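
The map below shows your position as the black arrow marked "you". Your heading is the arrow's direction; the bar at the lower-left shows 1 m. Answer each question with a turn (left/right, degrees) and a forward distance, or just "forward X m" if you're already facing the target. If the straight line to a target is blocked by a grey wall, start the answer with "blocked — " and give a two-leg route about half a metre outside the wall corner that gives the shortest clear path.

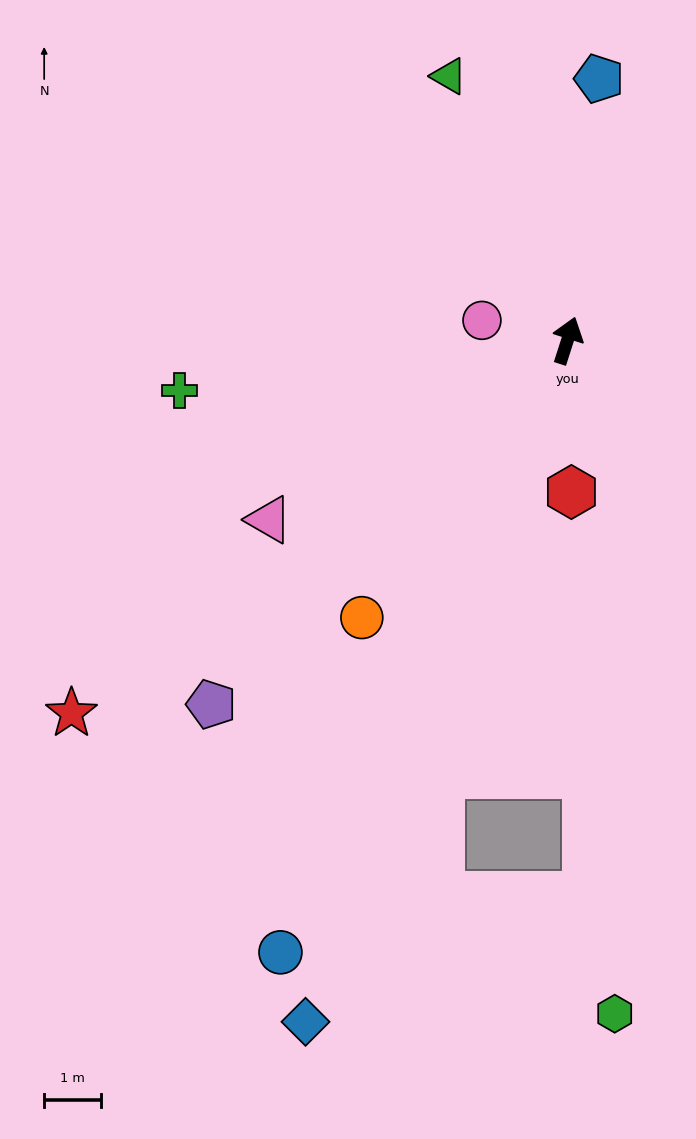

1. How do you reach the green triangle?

turn left 42°, forward 5.1 m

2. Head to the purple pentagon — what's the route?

turn left 153°, forward 9.0 m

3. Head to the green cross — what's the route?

turn left 115°, forward 6.9 m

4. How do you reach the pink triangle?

turn left 139°, forward 6.2 m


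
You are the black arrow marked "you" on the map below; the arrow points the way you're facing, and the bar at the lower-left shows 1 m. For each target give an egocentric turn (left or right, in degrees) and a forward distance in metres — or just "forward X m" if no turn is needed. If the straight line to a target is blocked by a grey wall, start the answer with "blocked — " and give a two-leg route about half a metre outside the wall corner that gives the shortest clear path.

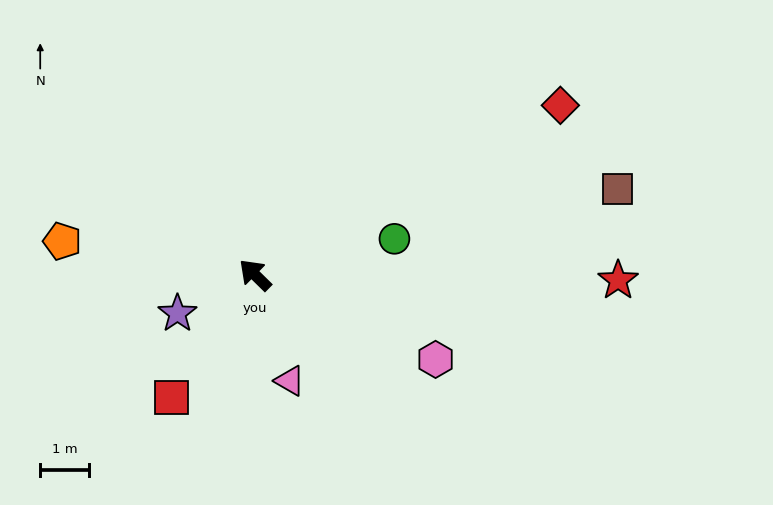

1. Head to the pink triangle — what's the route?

turn left 153°, forward 2.3 m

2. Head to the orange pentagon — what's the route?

turn left 35°, forward 4.0 m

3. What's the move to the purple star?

turn left 71°, forward 1.8 m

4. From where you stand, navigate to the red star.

turn right 136°, forward 7.4 m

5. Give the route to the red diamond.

turn right 107°, forward 7.1 m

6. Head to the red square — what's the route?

turn left 100°, forward 3.0 m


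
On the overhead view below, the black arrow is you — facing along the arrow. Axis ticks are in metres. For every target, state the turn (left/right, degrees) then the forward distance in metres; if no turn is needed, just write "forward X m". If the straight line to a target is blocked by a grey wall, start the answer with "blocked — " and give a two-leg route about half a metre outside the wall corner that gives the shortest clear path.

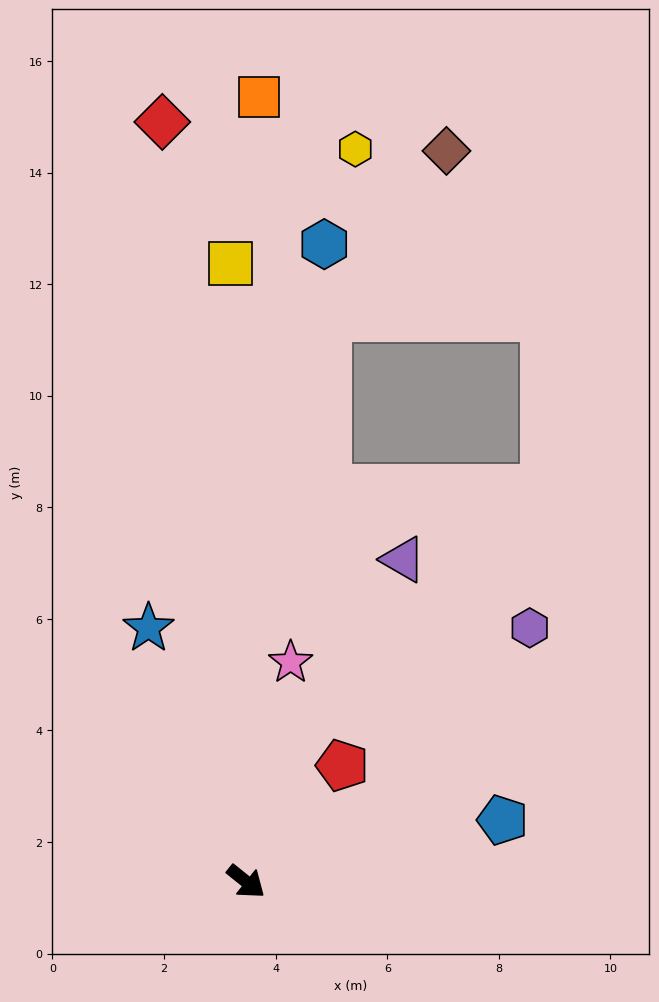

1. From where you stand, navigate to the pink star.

turn left 117°, forward 4.0 m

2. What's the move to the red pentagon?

turn left 89°, forward 2.7 m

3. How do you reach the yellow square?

turn left 130°, forward 11.1 m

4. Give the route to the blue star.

turn left 150°, forward 4.9 m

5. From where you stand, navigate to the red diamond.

turn left 135°, forward 13.7 m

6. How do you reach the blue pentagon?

turn left 52°, forward 4.7 m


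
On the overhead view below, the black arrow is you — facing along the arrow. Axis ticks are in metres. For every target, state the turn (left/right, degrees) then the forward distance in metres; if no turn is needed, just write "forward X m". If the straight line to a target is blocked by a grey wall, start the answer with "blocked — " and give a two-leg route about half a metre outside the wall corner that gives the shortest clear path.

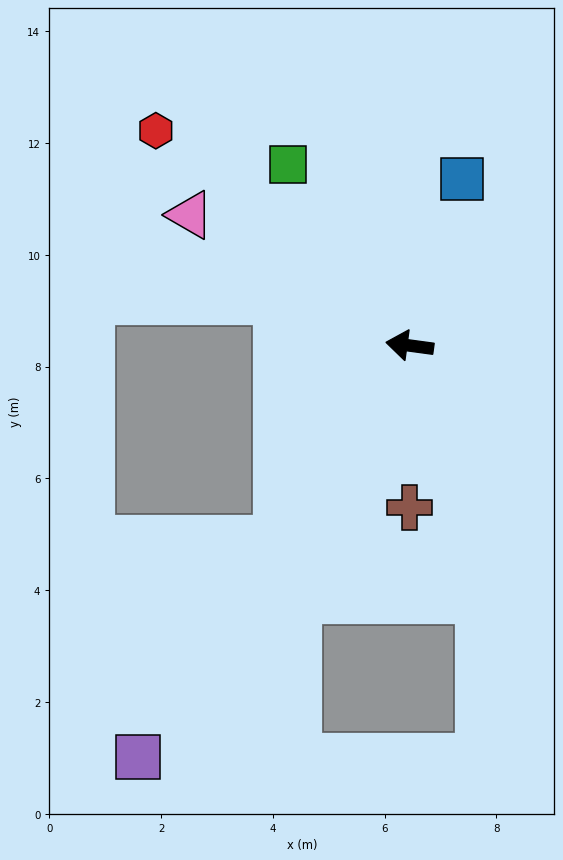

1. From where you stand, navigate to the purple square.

turn left 64°, forward 8.8 m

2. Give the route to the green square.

turn right 48°, forward 3.9 m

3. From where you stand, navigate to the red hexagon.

turn right 33°, forward 6.0 m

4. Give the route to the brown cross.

turn left 98°, forward 2.9 m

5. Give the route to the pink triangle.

turn right 23°, forward 4.6 m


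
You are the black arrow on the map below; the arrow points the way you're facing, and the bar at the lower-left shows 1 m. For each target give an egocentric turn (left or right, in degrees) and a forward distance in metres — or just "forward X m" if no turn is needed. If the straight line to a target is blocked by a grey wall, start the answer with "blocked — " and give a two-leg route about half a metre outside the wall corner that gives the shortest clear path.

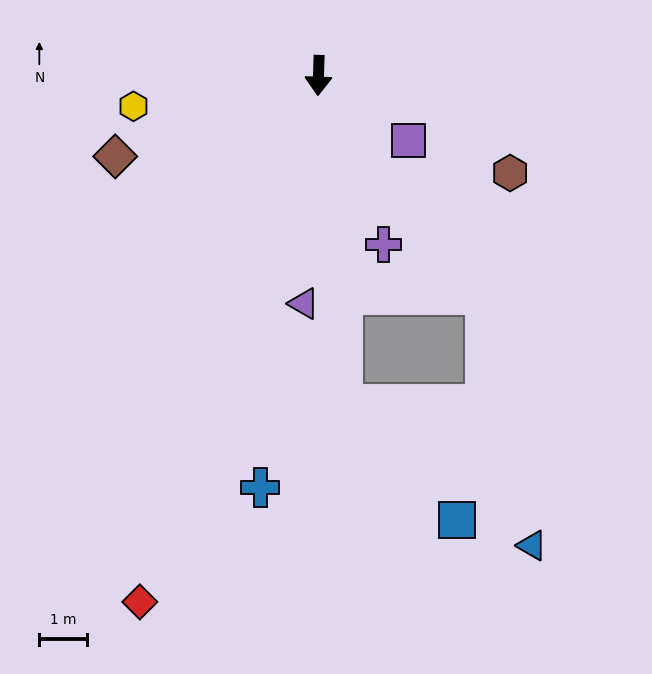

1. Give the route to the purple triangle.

forward 4.8 m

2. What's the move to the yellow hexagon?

turn right 79°, forward 4.0 m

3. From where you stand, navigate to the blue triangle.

blocked — turn left 39°, forward 5.8 m, then turn right 27°, forward 5.4 m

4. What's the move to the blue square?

blocked — turn left 6°, forward 7.0 m, then turn left 40°, forward 3.4 m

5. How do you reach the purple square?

turn left 56°, forward 2.4 m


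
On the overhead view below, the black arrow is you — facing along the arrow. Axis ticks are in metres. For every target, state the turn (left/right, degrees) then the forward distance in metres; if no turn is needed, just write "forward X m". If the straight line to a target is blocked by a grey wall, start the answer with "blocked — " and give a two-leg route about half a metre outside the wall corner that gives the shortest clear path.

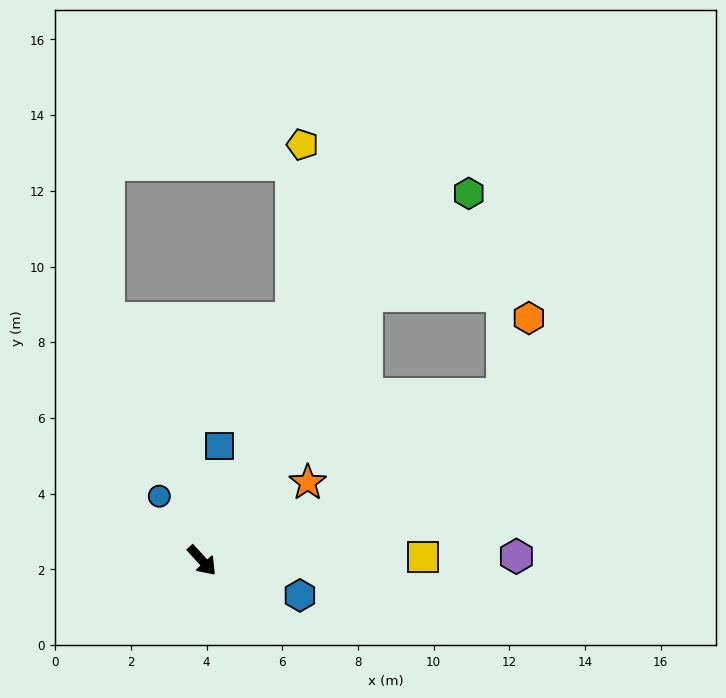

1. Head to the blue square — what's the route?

turn left 129°, forward 3.1 m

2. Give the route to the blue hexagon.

turn left 28°, forward 2.7 m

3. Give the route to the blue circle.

turn left 171°, forward 2.0 m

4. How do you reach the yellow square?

turn left 49°, forward 5.8 m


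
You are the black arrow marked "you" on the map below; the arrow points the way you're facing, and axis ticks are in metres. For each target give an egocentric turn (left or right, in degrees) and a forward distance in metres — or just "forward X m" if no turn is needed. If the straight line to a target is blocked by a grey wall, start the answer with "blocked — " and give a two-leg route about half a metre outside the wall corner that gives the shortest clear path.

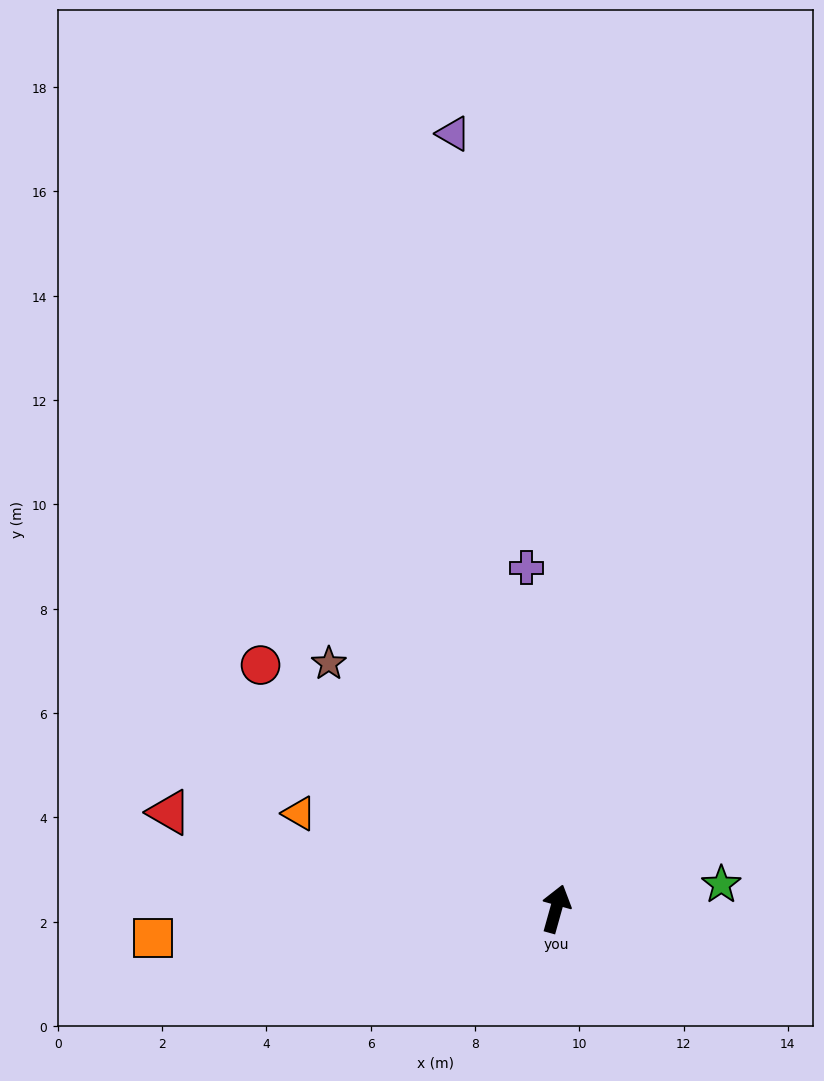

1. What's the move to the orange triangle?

turn left 85°, forward 5.3 m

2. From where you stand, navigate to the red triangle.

turn left 92°, forward 7.6 m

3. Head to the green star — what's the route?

turn right 66°, forward 3.2 m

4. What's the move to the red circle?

turn left 66°, forward 7.3 m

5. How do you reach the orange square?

turn left 110°, forward 7.7 m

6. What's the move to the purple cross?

turn left 21°, forward 6.6 m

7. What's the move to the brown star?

turn left 58°, forward 6.4 m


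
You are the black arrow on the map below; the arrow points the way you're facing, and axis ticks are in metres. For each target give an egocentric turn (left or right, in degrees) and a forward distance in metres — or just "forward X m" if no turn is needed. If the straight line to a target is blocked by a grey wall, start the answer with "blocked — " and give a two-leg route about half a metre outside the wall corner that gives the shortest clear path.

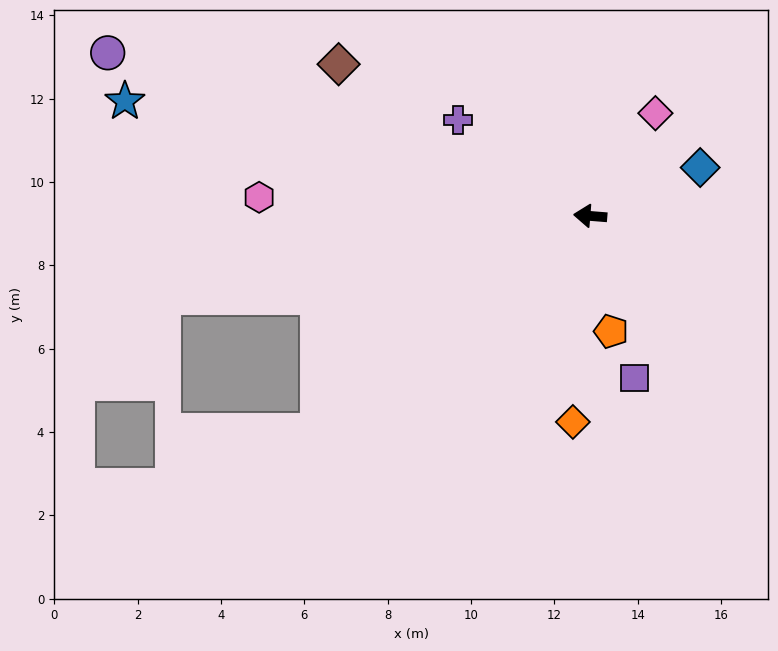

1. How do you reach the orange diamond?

turn left 90°, forward 5.0 m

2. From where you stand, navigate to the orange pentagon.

turn left 105°, forward 2.8 m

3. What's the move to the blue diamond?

turn right 152°, forward 2.9 m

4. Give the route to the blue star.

turn right 9°, forward 11.5 m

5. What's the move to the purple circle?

turn right 14°, forward 12.2 m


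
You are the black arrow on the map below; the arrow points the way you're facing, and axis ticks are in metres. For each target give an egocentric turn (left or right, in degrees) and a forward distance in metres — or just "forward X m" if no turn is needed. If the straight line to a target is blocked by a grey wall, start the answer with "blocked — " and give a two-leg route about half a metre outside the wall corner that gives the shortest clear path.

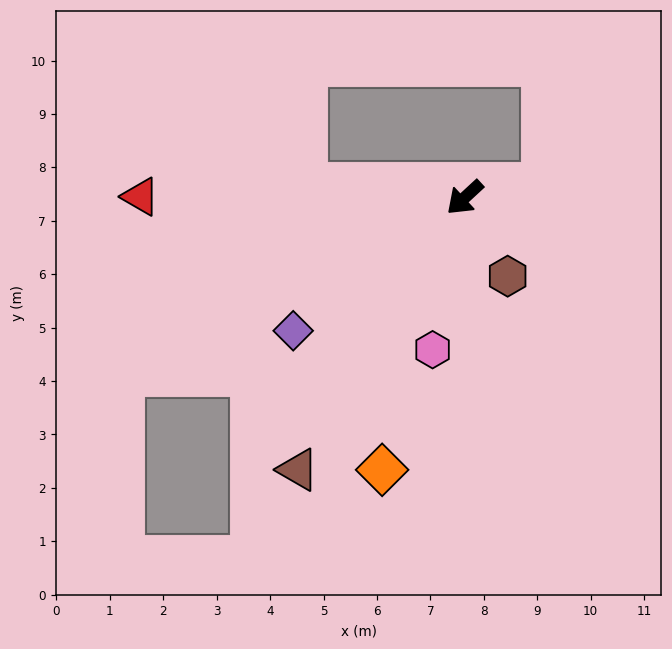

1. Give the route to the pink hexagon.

turn left 35°, forward 2.9 m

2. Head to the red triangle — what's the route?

turn right 43°, forward 6.1 m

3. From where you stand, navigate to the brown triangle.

turn left 16°, forward 6.0 m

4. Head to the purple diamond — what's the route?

turn right 5°, forward 4.1 m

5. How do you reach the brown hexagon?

turn left 76°, forward 1.7 m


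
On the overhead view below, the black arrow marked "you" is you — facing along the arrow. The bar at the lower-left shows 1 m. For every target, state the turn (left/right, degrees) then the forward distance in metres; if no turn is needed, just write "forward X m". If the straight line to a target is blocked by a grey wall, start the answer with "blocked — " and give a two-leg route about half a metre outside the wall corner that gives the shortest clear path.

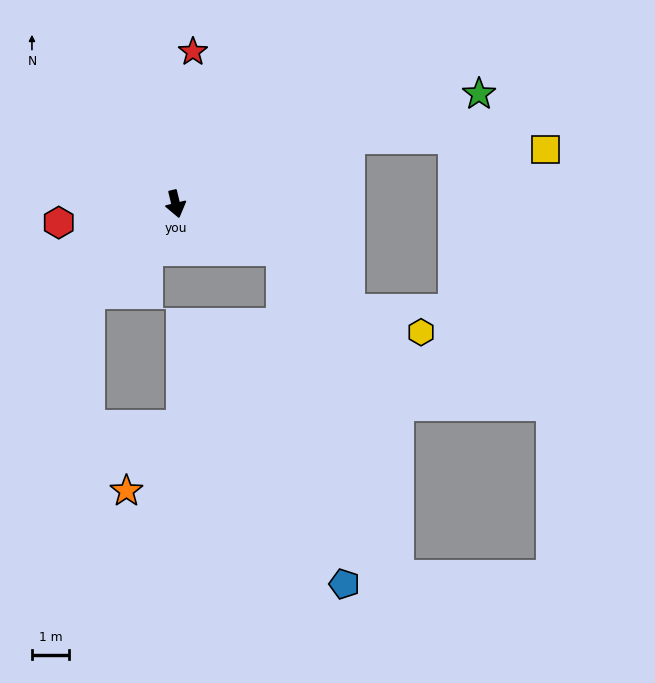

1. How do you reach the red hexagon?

turn right 95°, forward 3.2 m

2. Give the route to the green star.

turn left 96°, forward 8.8 m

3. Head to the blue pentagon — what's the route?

blocked — turn left 53°, forward 3.1 m, then turn right 56°, forward 9.2 m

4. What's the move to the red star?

turn left 160°, forward 4.2 m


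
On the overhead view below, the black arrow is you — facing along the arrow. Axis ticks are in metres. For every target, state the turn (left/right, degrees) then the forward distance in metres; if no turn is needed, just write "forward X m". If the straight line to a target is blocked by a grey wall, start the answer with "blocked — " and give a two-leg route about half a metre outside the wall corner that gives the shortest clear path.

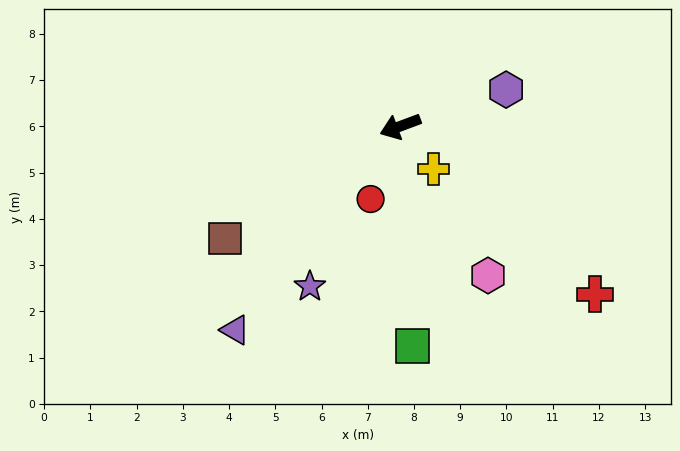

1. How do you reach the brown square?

turn left 12°, forward 4.5 m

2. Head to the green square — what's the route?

turn left 73°, forward 4.8 m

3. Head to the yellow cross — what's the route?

turn left 107°, forward 1.2 m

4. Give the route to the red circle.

turn left 47°, forward 1.7 m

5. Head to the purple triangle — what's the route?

turn left 31°, forward 5.7 m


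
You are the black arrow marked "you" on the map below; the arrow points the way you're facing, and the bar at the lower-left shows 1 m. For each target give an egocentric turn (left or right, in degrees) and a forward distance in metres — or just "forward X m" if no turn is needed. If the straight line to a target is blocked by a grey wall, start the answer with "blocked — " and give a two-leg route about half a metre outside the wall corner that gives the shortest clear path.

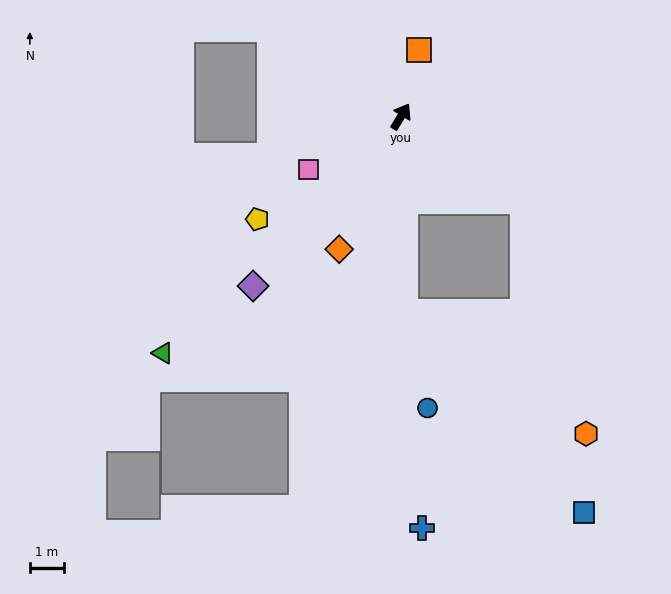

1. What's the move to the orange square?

turn left 16°, forward 2.0 m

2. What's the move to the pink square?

turn left 151°, forward 3.2 m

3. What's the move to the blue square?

blocked — turn right 148°, forward 5.8 m, then turn left 41°, forward 8.0 m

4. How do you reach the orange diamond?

turn right 174°, forward 4.3 m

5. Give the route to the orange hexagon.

blocked — turn right 93°, forward 4.4 m, then turn right 41°, forward 7.2 m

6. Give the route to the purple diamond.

turn left 170°, forward 6.7 m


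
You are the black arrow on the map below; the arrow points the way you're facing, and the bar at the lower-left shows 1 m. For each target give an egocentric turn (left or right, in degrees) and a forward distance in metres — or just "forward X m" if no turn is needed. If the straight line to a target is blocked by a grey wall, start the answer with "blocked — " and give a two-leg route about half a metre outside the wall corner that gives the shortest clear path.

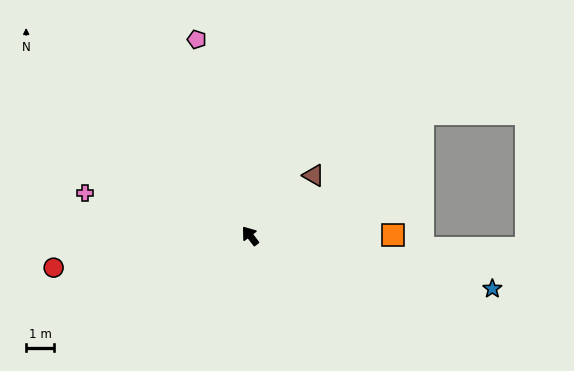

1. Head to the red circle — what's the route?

turn left 62°, forward 7.1 m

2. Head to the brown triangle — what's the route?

turn right 84°, forward 3.1 m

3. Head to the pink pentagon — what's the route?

turn right 22°, forward 7.3 m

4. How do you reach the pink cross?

turn left 38°, forward 6.1 m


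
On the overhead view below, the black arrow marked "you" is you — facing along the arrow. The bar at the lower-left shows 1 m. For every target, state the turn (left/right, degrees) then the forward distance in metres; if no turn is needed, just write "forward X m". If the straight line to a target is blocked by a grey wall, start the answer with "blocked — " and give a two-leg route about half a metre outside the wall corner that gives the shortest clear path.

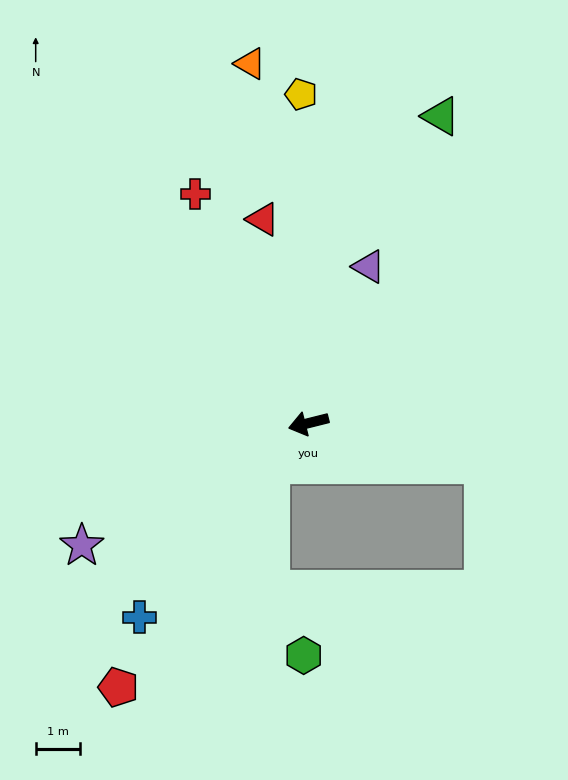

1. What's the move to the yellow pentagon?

turn right 103°, forward 7.4 m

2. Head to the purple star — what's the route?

turn left 14°, forward 5.8 m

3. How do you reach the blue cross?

turn left 35°, forward 5.8 m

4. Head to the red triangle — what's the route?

turn right 91°, forward 4.7 m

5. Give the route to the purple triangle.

turn right 125°, forward 3.8 m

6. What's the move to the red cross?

turn right 78°, forward 5.8 m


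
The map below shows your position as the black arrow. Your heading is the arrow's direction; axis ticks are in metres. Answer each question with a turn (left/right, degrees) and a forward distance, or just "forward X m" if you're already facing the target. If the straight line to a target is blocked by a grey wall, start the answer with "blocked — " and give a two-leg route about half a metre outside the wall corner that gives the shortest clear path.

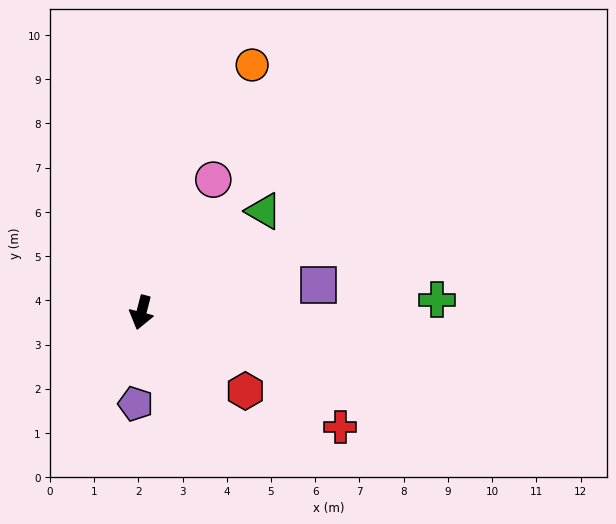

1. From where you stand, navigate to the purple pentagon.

turn left 11°, forward 2.1 m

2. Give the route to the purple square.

turn left 113°, forward 4.1 m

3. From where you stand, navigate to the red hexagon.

turn left 67°, forward 2.9 m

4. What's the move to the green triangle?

turn left 144°, forward 3.6 m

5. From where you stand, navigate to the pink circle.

turn left 166°, forward 3.4 m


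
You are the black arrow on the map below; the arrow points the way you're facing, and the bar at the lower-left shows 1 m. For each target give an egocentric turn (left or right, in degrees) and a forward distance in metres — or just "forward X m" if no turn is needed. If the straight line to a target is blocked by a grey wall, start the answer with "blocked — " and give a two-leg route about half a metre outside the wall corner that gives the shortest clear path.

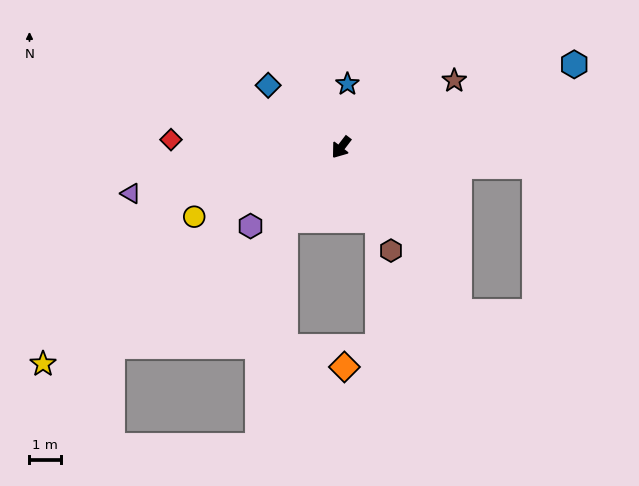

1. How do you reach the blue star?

turn right 148°, forward 2.0 m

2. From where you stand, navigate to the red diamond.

turn right 55°, forward 5.4 m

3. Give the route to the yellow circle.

turn right 27°, forward 5.2 m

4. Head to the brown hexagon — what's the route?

turn left 63°, forward 3.7 m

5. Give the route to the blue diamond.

turn right 93°, forward 3.1 m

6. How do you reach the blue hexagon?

turn left 147°, forward 7.9 m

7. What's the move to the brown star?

turn left 158°, forward 4.2 m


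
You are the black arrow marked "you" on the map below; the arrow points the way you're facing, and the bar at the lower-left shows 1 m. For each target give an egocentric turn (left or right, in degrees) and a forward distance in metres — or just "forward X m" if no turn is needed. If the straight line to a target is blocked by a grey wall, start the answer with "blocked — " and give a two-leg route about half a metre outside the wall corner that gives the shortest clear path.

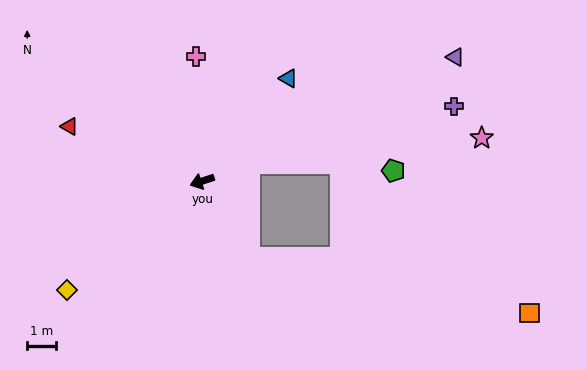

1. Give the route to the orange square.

blocked — turn left 102°, forward 3.1 m, then turn left 49°, forward 9.8 m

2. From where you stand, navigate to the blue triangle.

turn right 148°, forward 4.6 m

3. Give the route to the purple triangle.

turn right 172°, forward 9.6 m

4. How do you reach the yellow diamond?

turn left 20°, forward 5.9 m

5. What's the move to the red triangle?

turn right 41°, forward 4.9 m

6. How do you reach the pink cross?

turn right 106°, forward 4.3 m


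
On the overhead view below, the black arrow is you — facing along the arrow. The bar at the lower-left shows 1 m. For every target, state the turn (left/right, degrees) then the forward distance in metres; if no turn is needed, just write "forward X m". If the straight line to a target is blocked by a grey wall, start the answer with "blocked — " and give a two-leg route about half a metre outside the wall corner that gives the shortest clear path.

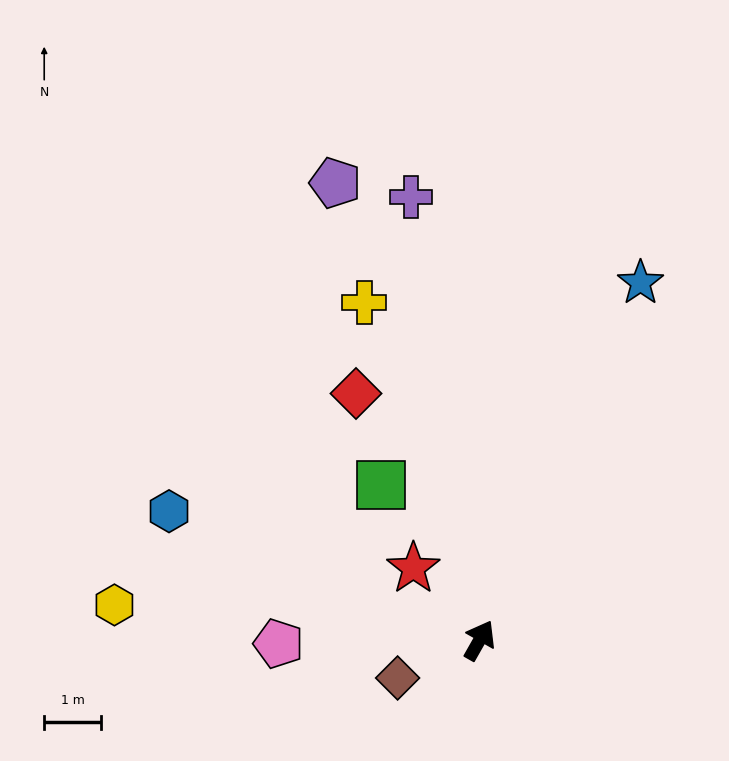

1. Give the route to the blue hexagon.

turn left 97°, forward 5.9 m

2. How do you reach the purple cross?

turn left 38°, forward 7.9 m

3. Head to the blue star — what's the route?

turn left 5°, forward 6.9 m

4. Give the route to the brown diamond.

turn left 144°, forward 1.6 m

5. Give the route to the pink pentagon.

turn left 121°, forward 3.5 m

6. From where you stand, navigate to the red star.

turn left 72°, forward 1.7 m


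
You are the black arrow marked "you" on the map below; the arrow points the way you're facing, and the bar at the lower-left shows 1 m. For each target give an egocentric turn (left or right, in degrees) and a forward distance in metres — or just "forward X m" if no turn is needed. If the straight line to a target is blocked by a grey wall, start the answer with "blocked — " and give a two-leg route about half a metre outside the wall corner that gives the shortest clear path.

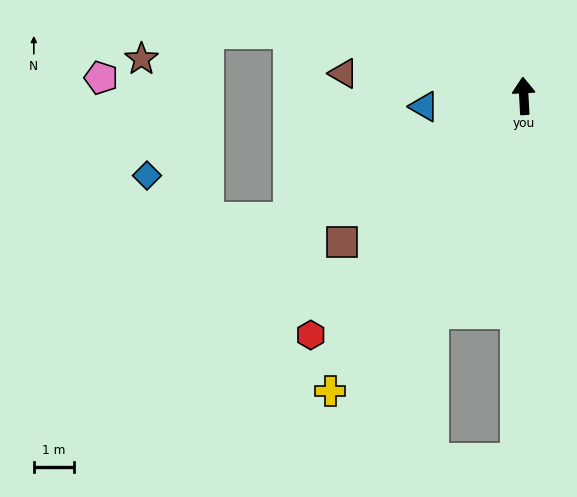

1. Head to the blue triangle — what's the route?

turn left 93°, forward 2.5 m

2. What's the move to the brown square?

turn left 126°, forward 5.8 m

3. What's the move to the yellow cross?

turn left 144°, forward 8.8 m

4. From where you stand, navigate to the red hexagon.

turn left 135°, forward 8.0 m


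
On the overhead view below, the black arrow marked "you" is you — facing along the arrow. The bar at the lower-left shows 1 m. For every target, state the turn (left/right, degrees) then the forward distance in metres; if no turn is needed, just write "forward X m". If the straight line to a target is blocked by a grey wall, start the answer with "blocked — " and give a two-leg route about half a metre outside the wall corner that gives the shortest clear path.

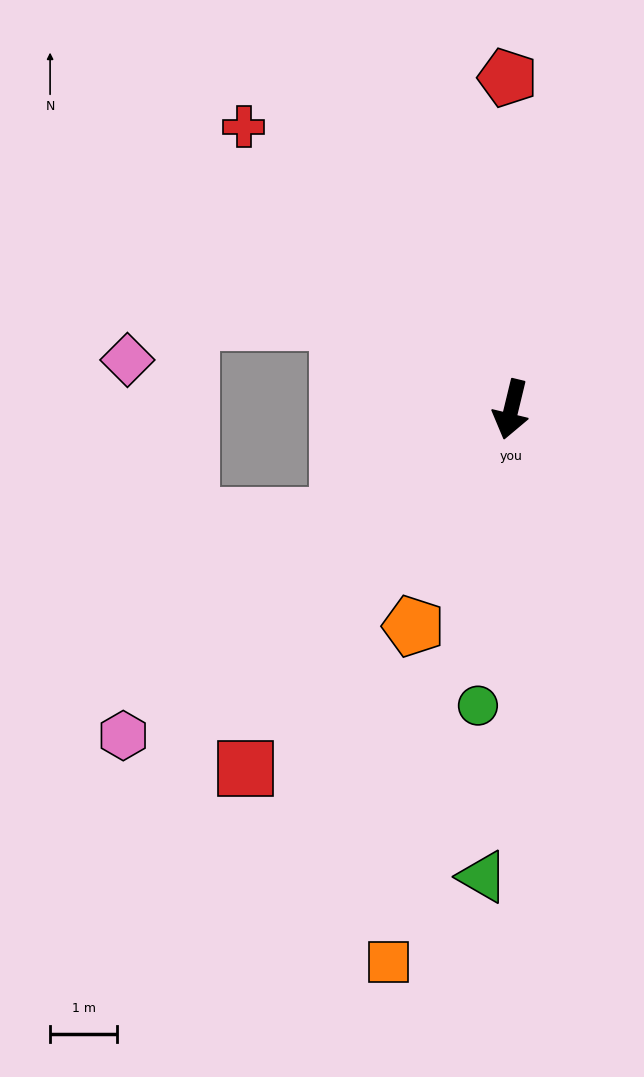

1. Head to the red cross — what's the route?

turn right 123°, forward 5.8 m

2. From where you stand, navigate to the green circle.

turn left 7°, forward 4.5 m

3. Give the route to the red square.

turn right 23°, forward 6.7 m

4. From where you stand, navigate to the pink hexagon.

turn right 36°, forward 7.6 m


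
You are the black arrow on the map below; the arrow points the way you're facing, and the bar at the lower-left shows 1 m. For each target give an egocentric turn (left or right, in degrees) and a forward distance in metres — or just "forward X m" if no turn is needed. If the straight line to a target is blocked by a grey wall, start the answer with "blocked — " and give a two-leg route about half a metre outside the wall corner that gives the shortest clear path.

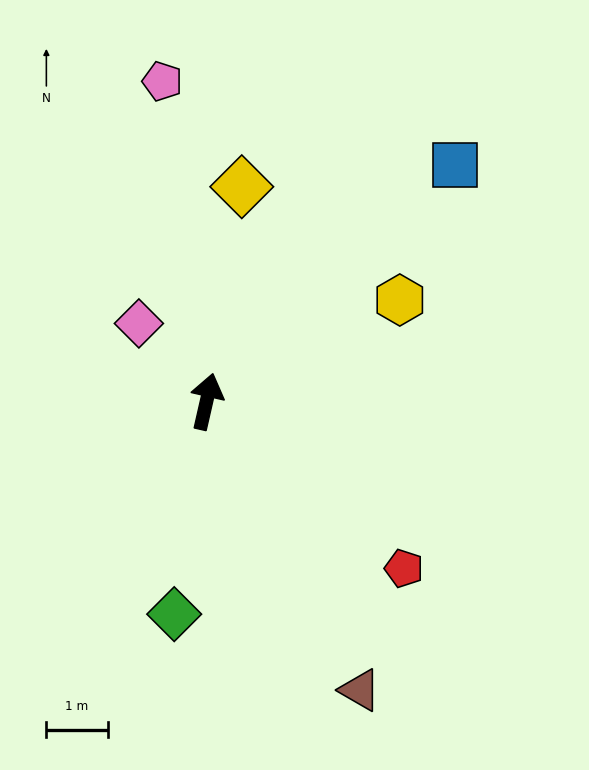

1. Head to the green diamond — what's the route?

turn right 176°, forward 3.5 m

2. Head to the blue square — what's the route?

turn right 34°, forward 5.6 m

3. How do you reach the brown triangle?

turn right 139°, forward 5.3 m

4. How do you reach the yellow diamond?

turn left 4°, forward 3.5 m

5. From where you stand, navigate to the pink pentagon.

turn left 21°, forward 5.3 m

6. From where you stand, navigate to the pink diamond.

turn left 54°, forward 1.7 m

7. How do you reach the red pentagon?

turn right 117°, forward 4.2 m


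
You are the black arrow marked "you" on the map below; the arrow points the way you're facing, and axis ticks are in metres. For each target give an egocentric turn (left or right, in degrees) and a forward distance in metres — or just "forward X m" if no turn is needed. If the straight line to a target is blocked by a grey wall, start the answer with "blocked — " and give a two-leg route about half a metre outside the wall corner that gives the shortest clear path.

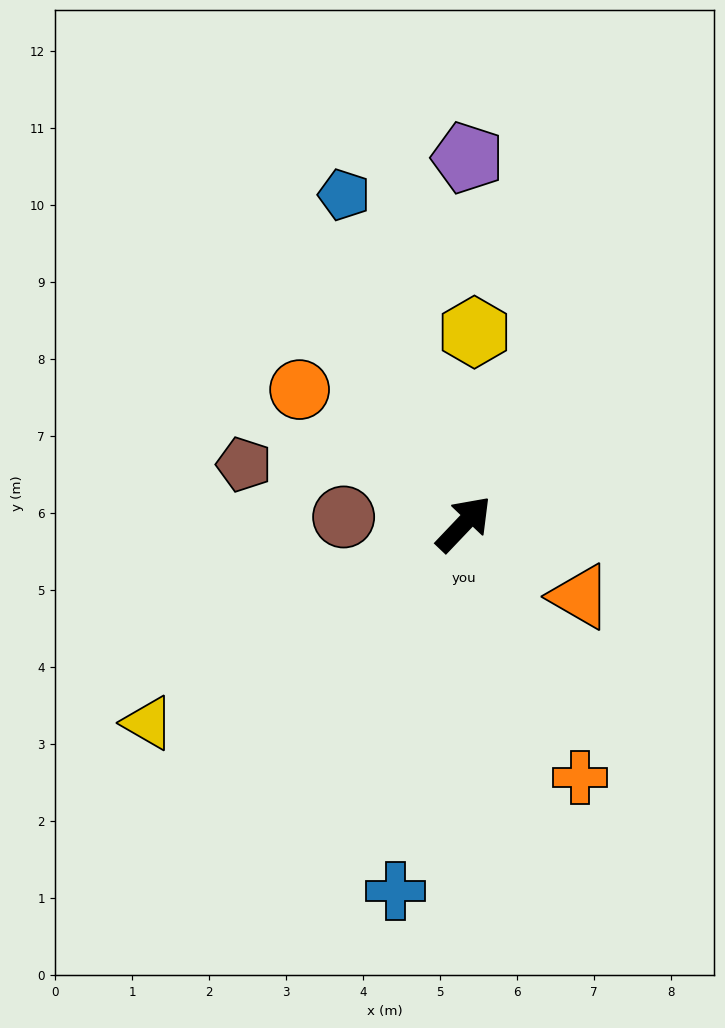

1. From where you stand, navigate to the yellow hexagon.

turn left 40°, forward 2.5 m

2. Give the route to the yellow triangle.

turn left 166°, forward 4.8 m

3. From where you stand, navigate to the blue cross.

turn right 147°, forward 4.9 m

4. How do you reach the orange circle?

turn left 94°, forward 2.8 m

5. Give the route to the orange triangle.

turn right 79°, forward 1.8 m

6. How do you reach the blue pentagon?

turn left 64°, forward 4.5 m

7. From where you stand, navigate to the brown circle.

turn left 130°, forward 1.6 m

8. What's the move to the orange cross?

turn right 112°, forward 3.6 m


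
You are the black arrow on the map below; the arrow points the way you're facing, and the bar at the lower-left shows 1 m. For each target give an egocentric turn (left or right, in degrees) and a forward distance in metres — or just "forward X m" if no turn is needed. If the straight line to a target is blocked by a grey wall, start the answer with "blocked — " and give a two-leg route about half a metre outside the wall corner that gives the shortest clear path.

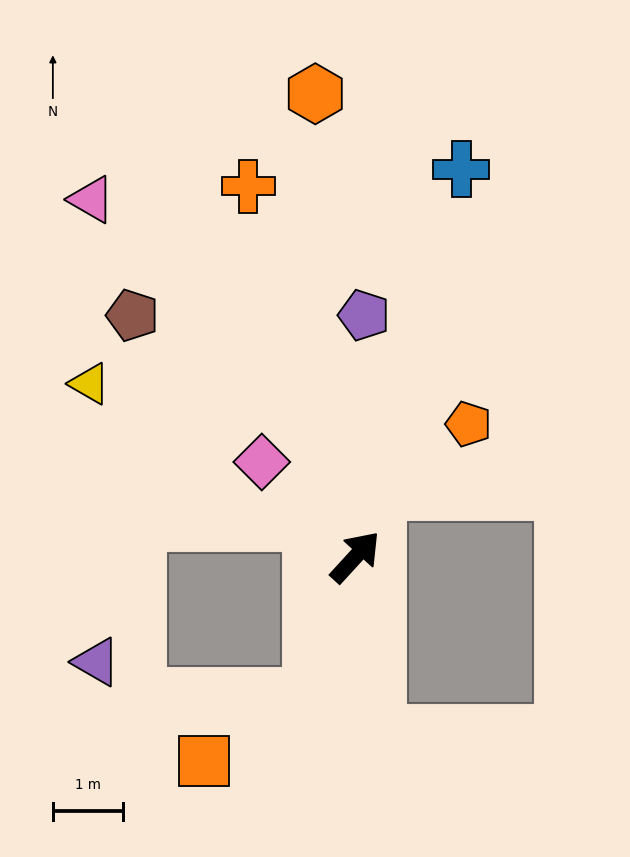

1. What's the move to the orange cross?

turn left 59°, forward 5.5 m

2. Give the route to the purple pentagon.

turn left 40°, forward 3.4 m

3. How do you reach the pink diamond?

turn left 87°, forward 1.9 m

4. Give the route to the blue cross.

turn left 27°, forward 5.7 m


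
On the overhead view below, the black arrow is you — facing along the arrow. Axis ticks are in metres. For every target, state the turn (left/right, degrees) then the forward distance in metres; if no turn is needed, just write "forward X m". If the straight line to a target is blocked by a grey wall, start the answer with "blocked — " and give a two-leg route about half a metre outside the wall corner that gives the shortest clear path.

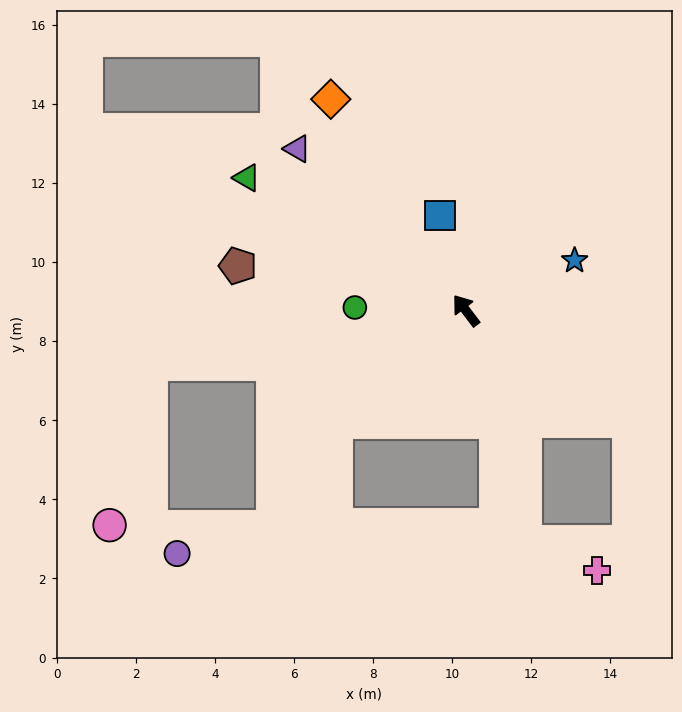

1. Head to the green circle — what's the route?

turn left 51°, forward 2.8 m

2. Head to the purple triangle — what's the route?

turn left 9°, forward 5.9 m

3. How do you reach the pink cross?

blocked — turn left 157°, forward 6.0 m, then turn left 54°, forward 1.9 m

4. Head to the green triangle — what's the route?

turn left 22°, forward 6.5 m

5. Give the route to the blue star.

turn right 103°, forward 3.0 m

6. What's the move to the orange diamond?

turn right 5°, forward 6.3 m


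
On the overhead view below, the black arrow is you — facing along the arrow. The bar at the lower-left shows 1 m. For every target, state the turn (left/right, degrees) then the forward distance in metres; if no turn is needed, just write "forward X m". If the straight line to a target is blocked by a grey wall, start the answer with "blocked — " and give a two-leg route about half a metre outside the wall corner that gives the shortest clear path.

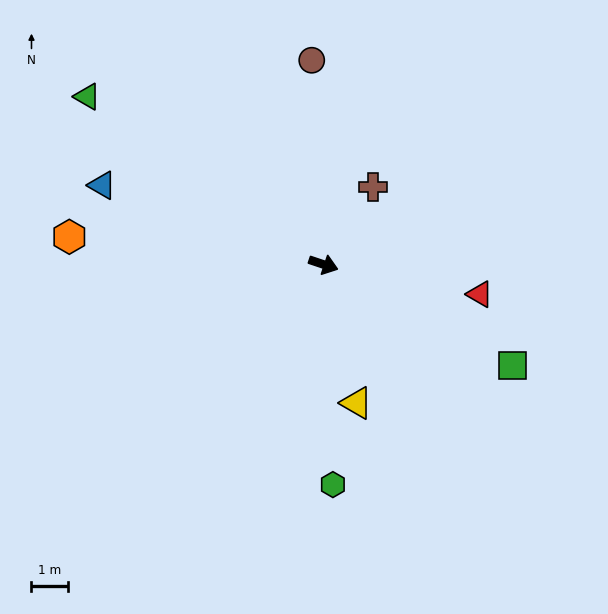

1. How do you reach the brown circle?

turn left 112°, forward 5.6 m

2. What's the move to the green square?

turn right 10°, forward 5.9 m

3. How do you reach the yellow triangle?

turn right 58°, forward 3.9 m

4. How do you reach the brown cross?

turn left 76°, forward 2.5 m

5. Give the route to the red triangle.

turn left 8°, forward 4.4 m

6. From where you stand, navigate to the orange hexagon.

turn right 168°, forward 7.0 m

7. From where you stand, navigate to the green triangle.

turn left 163°, forward 7.9 m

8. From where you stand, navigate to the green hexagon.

turn right 69°, forward 6.0 m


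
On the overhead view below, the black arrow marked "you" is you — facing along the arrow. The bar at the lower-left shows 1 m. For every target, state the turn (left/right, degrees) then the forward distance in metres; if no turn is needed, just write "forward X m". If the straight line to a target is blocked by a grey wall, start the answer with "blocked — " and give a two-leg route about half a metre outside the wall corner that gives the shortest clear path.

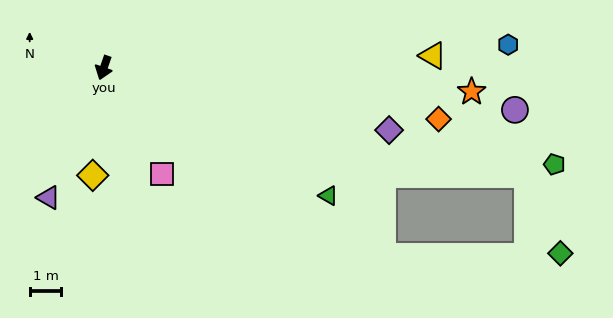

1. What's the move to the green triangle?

turn left 79°, forward 8.2 m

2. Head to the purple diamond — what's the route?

turn left 97°, forward 9.2 m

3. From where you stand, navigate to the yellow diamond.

turn left 13°, forward 3.4 m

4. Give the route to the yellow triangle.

turn left 111°, forward 10.4 m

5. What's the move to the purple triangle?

turn right 4°, forward 4.5 m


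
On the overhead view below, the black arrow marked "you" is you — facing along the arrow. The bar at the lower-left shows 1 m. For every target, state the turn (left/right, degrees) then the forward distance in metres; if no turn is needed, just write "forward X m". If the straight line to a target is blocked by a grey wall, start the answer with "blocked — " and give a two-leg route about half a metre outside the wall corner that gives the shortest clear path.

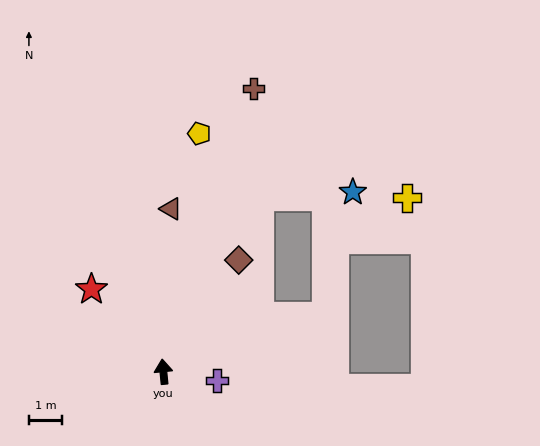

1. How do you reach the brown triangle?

turn right 8°, forward 4.9 m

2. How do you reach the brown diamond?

turn right 40°, forward 4.1 m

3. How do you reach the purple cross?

turn right 105°, forward 1.6 m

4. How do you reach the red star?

turn left 36°, forward 3.3 m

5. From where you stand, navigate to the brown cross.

turn right 23°, forward 9.0 m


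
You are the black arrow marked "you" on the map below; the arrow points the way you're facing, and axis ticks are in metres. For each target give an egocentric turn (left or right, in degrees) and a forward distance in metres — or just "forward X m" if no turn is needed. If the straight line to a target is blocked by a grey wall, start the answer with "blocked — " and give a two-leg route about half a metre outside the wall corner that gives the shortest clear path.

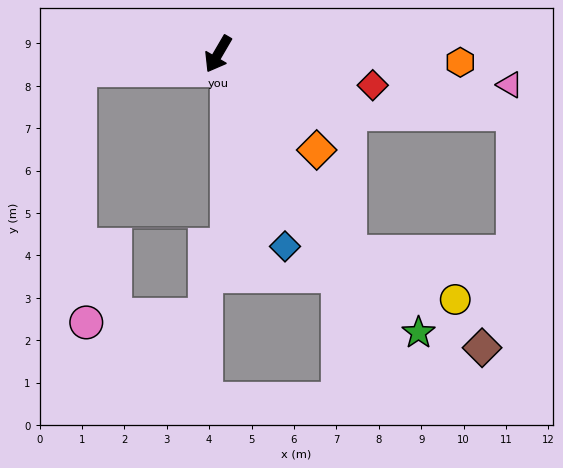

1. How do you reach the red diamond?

turn left 109°, forward 3.7 m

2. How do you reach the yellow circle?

blocked — turn left 64°, forward 5.6 m, then turn left 33°, forward 2.7 m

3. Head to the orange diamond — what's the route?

turn left 76°, forward 3.2 m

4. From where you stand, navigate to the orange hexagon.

turn left 118°, forward 5.7 m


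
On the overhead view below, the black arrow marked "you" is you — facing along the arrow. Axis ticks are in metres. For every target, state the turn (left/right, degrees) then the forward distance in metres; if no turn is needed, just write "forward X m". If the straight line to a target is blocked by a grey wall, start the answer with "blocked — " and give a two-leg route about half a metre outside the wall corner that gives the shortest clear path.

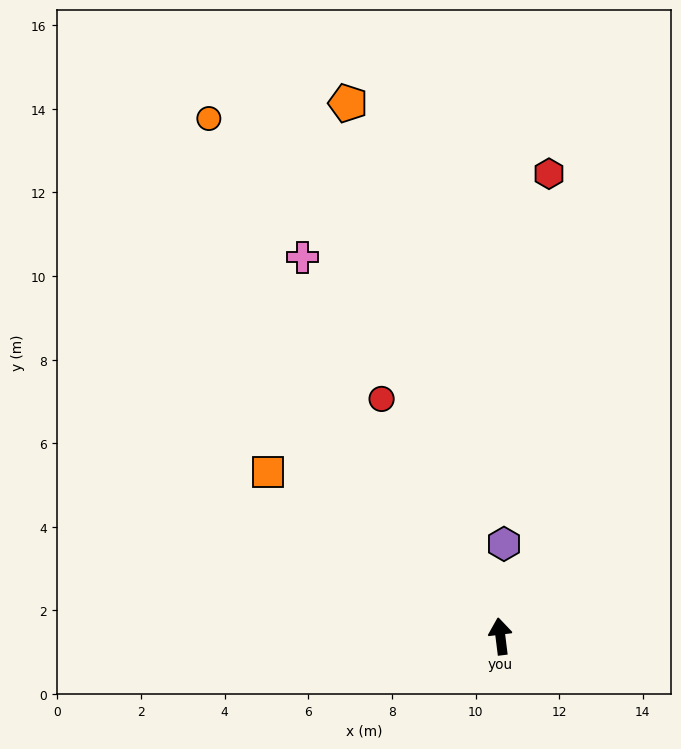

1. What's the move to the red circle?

turn left 19°, forward 6.3 m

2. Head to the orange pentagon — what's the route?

turn left 9°, forward 13.3 m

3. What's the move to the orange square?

turn left 48°, forward 6.8 m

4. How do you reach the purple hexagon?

turn right 9°, forward 2.2 m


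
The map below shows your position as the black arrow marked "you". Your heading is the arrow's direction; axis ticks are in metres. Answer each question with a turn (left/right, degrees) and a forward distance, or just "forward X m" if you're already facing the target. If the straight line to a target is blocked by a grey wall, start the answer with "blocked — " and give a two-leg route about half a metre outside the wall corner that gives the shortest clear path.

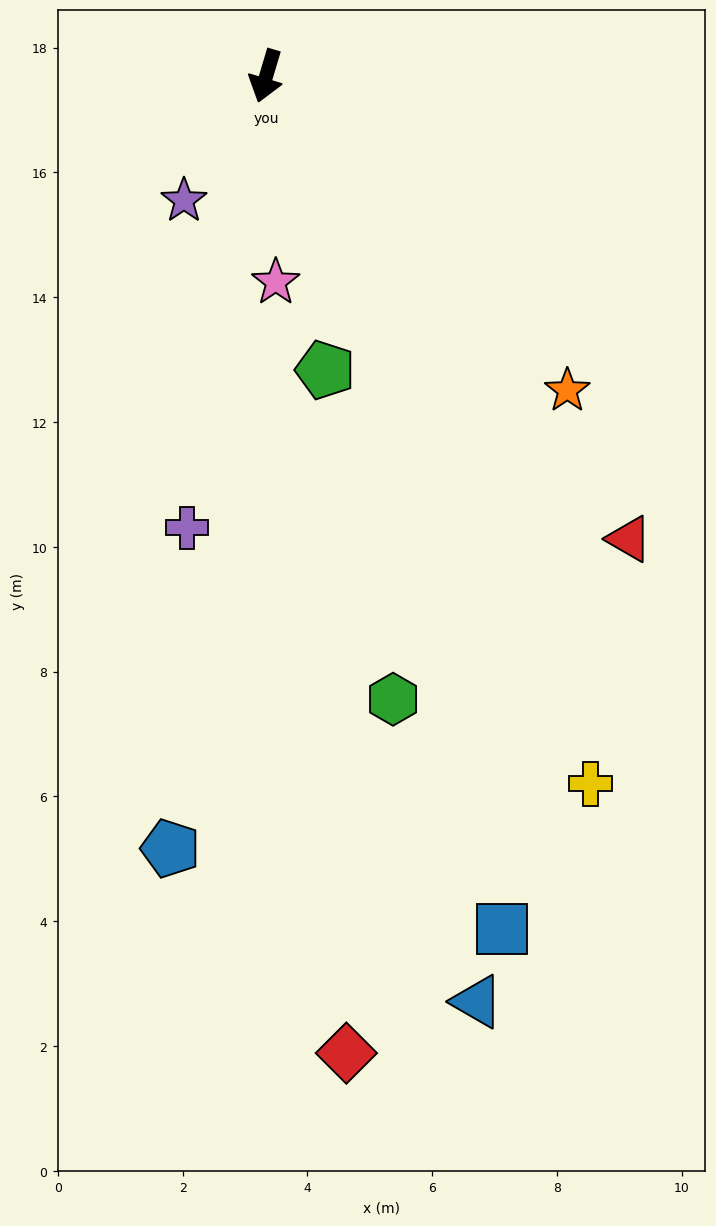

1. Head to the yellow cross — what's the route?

turn left 41°, forward 12.5 m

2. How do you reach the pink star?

turn left 19°, forward 3.3 m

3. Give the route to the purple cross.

turn left 7°, forward 7.3 m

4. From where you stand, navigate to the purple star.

turn right 17°, forward 2.4 m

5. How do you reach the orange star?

turn left 60°, forward 7.0 m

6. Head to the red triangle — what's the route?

turn left 55°, forward 9.4 m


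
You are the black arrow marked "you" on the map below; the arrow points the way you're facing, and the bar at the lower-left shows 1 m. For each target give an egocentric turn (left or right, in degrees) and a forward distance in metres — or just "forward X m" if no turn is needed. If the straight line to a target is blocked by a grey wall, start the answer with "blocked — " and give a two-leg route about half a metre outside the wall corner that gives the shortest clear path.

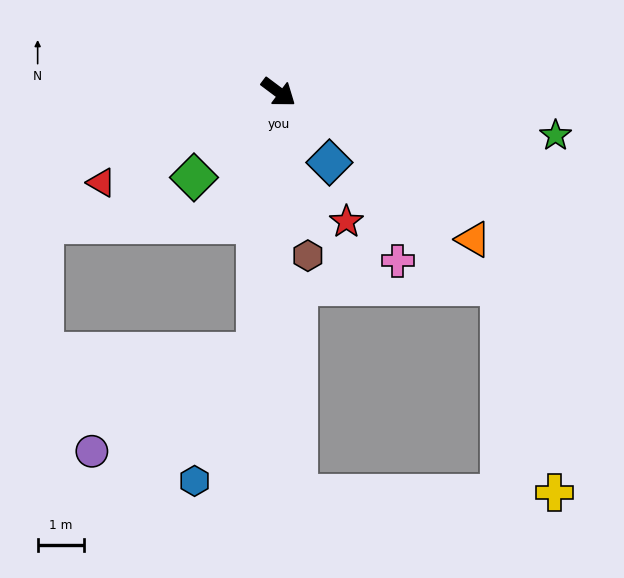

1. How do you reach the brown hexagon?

turn right 43°, forward 3.6 m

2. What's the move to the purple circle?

blocked — turn right 58°, forward 5.6 m, then turn right 54°, forward 4.1 m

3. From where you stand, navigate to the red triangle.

turn right 116°, forward 4.3 m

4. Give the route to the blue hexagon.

blocked — turn right 58°, forward 5.6 m, then turn right 21°, forward 3.1 m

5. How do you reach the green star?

turn left 28°, forward 6.0 m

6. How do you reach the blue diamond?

turn right 17°, forward 1.9 m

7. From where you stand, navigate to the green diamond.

turn right 98°, forward 2.6 m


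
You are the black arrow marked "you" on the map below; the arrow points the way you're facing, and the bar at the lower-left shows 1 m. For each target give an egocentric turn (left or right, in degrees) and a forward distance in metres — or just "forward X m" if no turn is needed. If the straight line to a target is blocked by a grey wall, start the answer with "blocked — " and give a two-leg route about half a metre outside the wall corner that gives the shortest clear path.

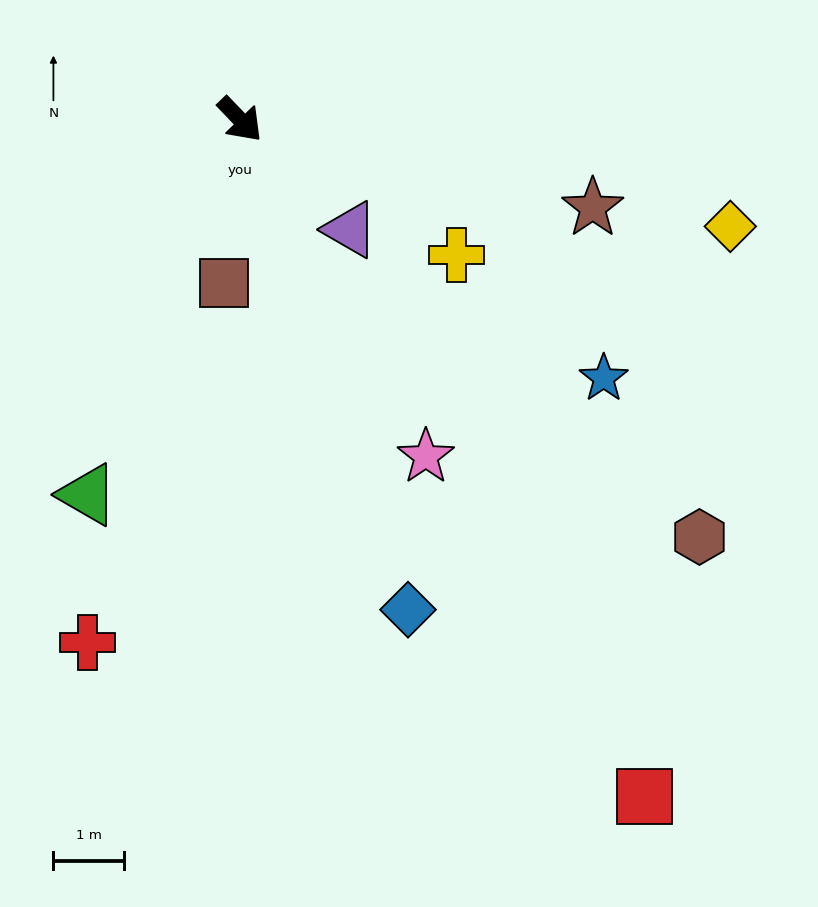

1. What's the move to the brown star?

turn left 32°, forward 5.1 m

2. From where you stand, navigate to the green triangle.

turn right 66°, forward 5.7 m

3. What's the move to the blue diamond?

turn right 25°, forward 7.3 m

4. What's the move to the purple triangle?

forward 2.2 m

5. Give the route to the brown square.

turn right 49°, forward 2.3 m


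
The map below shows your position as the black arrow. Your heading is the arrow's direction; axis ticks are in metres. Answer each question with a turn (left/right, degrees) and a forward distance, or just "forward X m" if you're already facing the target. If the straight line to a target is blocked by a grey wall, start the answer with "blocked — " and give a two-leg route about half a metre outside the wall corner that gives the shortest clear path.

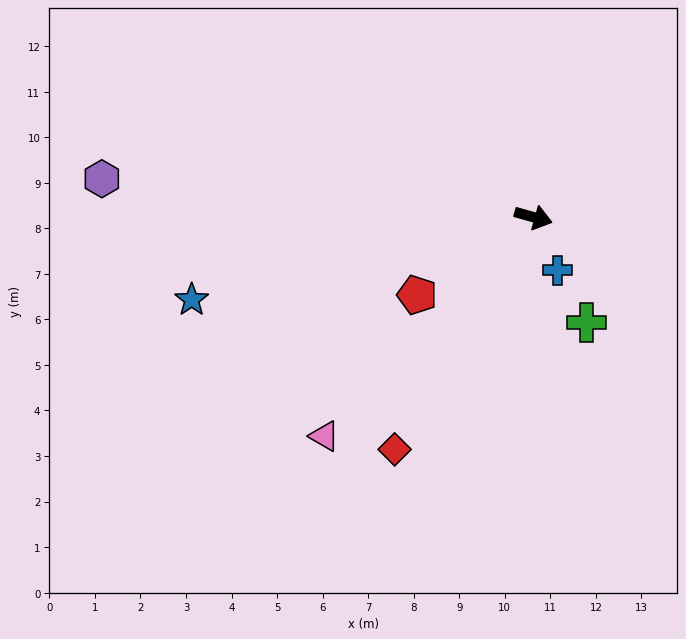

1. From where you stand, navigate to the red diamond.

turn right 105°, forward 5.9 m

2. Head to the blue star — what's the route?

turn right 151°, forward 7.7 m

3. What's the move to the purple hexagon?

turn right 169°, forward 9.5 m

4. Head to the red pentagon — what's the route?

turn right 131°, forward 3.1 m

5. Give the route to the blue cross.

turn right 50°, forward 1.3 m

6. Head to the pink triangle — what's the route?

turn right 118°, forward 6.6 m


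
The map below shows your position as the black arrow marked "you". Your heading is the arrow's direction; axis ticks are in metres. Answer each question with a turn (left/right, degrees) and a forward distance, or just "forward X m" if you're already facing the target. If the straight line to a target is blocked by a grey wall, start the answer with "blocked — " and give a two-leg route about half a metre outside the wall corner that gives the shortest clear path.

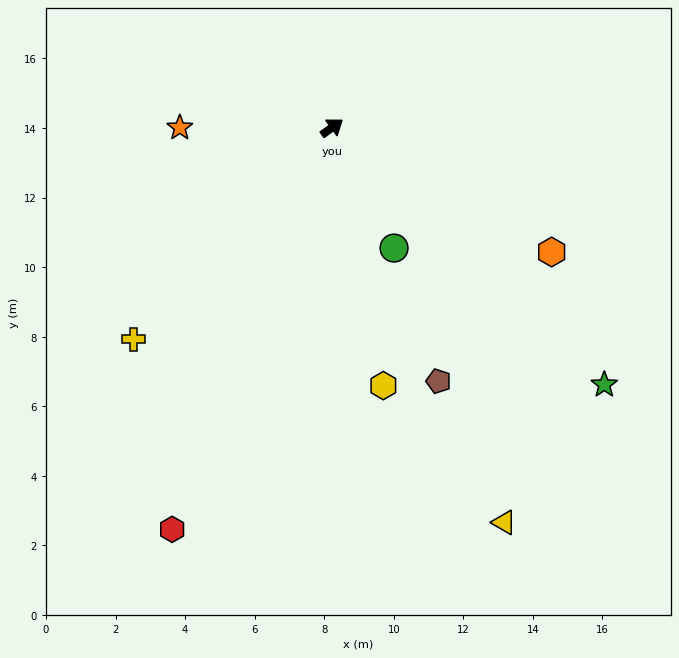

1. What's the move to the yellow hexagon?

turn right 115°, forward 7.6 m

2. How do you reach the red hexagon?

turn right 148°, forward 12.4 m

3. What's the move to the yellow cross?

turn right 169°, forward 8.3 m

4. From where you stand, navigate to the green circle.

turn right 99°, forward 3.9 m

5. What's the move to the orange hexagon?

turn right 66°, forward 7.3 m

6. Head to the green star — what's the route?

turn right 79°, forward 10.8 m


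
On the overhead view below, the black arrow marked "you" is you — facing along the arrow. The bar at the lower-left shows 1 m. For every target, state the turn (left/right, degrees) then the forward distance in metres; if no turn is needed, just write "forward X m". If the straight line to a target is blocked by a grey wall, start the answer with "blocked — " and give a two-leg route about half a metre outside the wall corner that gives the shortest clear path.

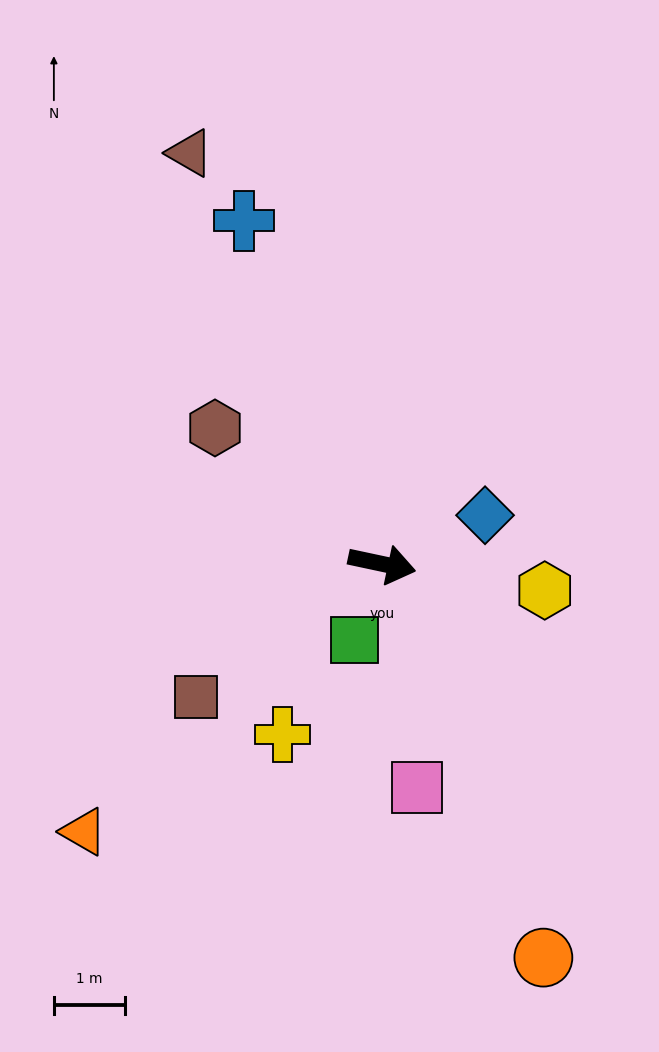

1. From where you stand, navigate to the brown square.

turn right 132°, forward 3.2 m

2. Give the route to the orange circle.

turn right 56°, forward 5.9 m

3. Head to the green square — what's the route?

turn right 98°, forward 1.1 m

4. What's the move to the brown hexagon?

turn left 153°, forward 3.0 m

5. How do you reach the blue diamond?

turn left 37°, forward 1.6 m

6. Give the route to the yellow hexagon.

turn left 3°, forward 2.3 m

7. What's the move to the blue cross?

turn left 124°, forward 5.2 m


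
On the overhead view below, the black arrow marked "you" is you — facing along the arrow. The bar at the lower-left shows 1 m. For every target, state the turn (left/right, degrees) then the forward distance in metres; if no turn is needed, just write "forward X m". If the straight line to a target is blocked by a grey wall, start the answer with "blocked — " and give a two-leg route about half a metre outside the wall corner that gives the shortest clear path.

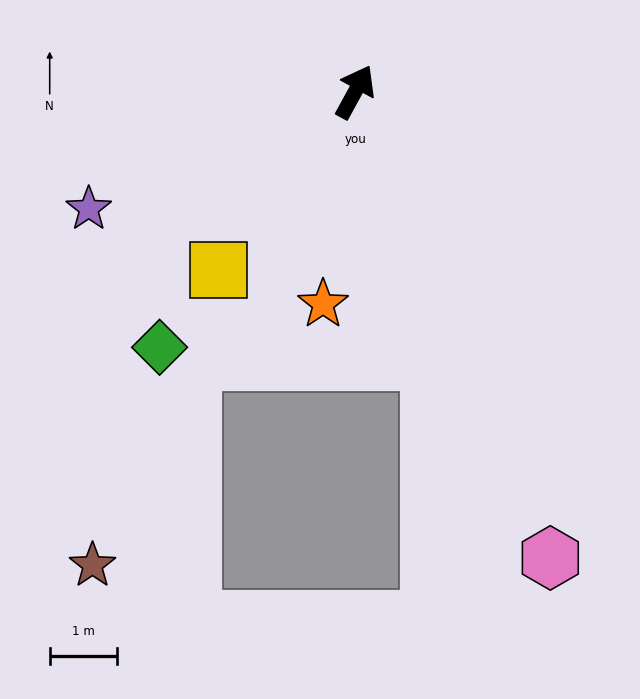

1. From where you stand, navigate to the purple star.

turn left 142°, forward 4.3 m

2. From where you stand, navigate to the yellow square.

turn left 171°, forward 3.3 m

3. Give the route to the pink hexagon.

turn right 129°, forward 7.5 m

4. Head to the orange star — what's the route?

turn right 160°, forward 3.2 m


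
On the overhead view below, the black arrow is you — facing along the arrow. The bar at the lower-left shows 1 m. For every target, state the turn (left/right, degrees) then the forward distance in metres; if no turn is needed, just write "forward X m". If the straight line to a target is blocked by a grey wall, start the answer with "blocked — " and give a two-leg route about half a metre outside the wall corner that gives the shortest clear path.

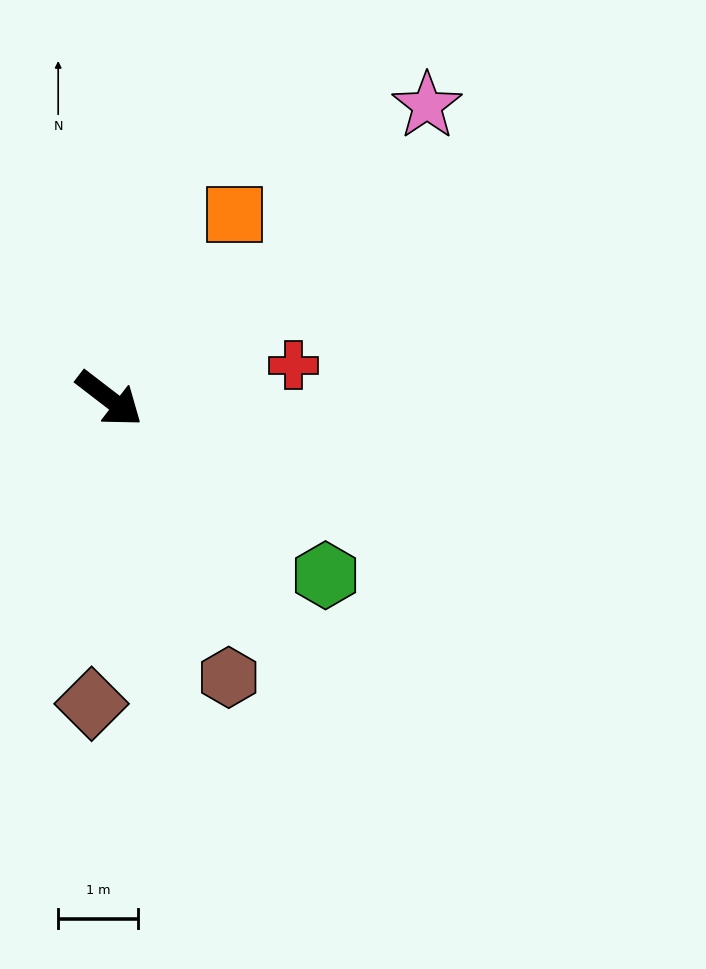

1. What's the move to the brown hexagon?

turn right 29°, forward 3.8 m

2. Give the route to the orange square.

turn left 93°, forward 2.8 m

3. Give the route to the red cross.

turn left 48°, forward 2.3 m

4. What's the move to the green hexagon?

forward 3.5 m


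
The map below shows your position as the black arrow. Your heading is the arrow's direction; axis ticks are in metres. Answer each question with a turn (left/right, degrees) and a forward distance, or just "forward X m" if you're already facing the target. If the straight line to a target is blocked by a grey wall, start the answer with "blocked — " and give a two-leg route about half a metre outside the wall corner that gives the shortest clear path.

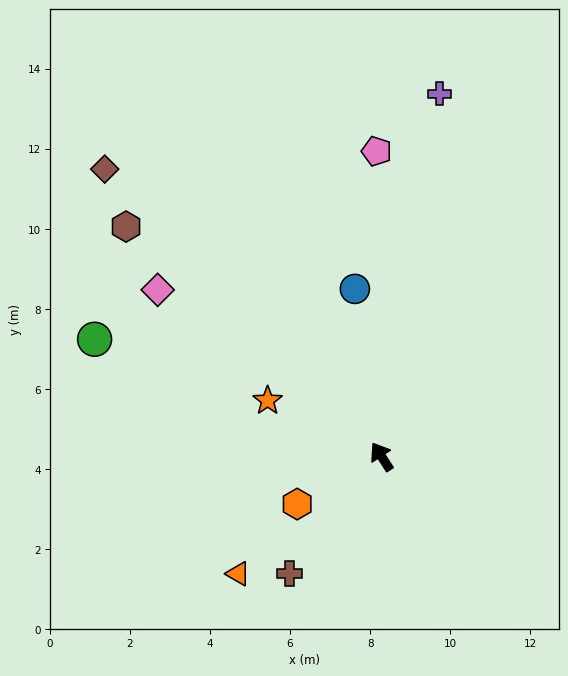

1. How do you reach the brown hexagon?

turn left 15°, forward 8.6 m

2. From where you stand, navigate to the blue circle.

turn right 24°, forward 4.2 m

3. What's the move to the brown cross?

turn left 109°, forward 3.7 m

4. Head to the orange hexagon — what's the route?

turn left 86°, forward 2.4 m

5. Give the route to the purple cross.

turn right 42°, forward 9.2 m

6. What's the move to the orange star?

turn left 31°, forward 3.2 m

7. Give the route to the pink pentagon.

turn right 32°, forward 7.6 m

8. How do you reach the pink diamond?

turn left 20°, forward 7.0 m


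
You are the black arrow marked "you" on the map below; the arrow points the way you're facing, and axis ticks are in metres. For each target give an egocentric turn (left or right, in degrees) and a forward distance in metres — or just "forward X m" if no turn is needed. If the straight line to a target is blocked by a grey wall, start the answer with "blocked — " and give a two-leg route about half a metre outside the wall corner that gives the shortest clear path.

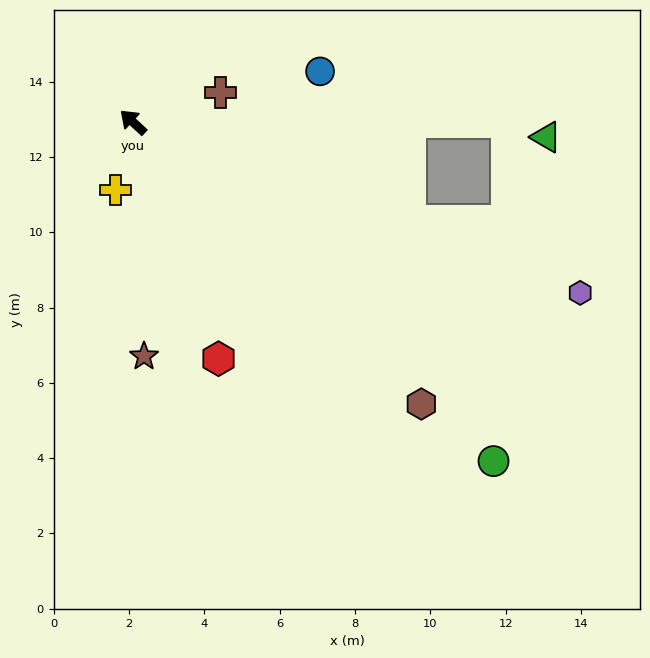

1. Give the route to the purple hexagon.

turn right 158°, forward 12.7 m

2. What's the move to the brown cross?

turn right 119°, forward 2.4 m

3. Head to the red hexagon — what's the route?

turn left 153°, forward 6.7 m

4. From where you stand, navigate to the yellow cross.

turn left 118°, forward 1.9 m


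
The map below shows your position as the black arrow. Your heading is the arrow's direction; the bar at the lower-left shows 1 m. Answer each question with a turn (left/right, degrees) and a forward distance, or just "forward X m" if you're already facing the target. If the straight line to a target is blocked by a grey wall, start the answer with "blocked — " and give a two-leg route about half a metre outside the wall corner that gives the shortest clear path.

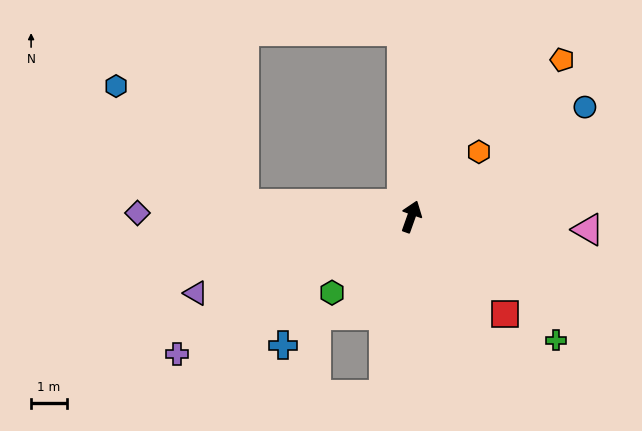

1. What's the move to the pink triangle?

turn right 75°, forward 5.0 m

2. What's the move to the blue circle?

turn right 38°, forward 5.7 m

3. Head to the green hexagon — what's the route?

turn left 153°, forward 3.1 m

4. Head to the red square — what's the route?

turn right 117°, forward 3.8 m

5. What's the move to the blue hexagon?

blocked — turn left 105°, forward 4.7 m, then turn right 38°, forward 4.9 m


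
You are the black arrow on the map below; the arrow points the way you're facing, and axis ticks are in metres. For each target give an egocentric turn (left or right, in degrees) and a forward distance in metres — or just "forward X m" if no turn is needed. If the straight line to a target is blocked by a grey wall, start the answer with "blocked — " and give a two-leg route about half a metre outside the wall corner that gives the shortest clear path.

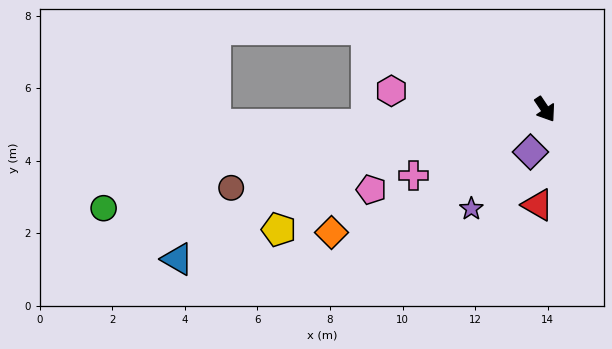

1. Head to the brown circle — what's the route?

turn right 110°, forward 8.9 m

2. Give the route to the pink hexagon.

turn right 131°, forward 4.3 m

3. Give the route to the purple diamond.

turn right 53°, forward 1.2 m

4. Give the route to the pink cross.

turn right 97°, forward 4.1 m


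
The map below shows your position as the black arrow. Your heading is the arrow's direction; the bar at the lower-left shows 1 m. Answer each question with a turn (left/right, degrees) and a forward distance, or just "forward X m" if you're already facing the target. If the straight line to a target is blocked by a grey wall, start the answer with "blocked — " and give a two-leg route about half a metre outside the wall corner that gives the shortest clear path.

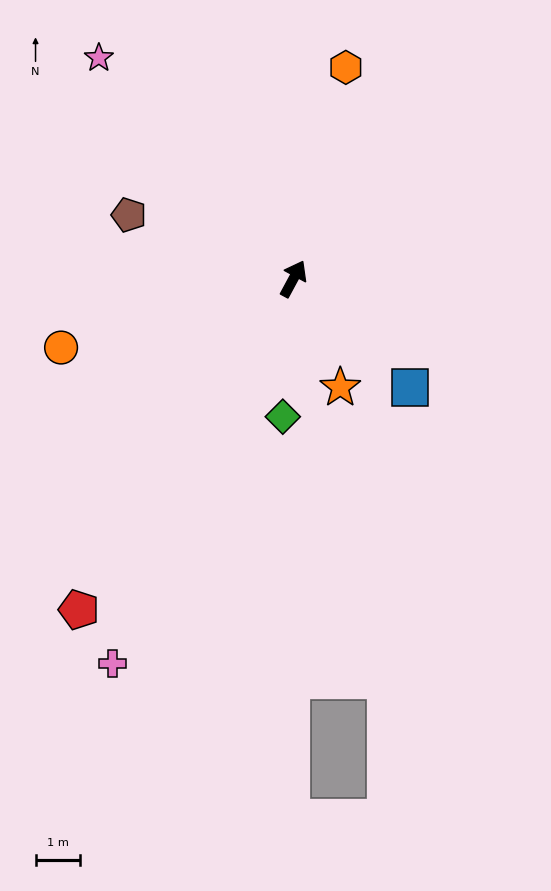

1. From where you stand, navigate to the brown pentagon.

turn left 97°, forward 4.0 m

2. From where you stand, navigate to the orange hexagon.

turn left 14°, forward 4.9 m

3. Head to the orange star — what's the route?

turn right 128°, forward 2.7 m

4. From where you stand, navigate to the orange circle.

turn left 135°, forward 5.5 m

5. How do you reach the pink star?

turn left 70°, forward 6.7 m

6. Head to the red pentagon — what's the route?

turn left 175°, forward 8.9 m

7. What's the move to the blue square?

turn right 105°, forward 3.6 m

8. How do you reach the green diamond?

turn right 156°, forward 3.1 m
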